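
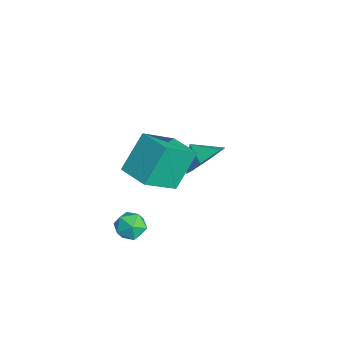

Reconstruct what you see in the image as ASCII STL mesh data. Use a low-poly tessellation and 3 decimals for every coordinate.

solid 
facet normal 0.688 0.487 -0.539
outer loop
vertex 0.673 2.028 0.516
vertex 0.357 1.536 -0.332
vertex -0.072 2.434 -0.068
endloop
endfacet
facet normal -0.503 0.262 0.824
outer loop
vertex 0.673 2.028 0.516
vertex -0.072 2.434 -0.068
vertex -0.337 1.044 0.212
endloop
endfacet
facet normal 0.688 0.487 -0.539
outer loop
vertex -0.072 2.434 -0.068
vertex 0.357 1.536 -0.332
vertex -0.388 1.942 -0.916
endloop
endfacet
facet normal -0.948 0.226 0.223
outer loop
vertex -0.072 2.434 -0.068
vertex -0.388 1.942 -0.916
vertex -0.337 1.044 0.212
endloop
endfacet
facet normal 0.688 0.487 -0.539
outer loop
vertex -0.388 1.942 -0.916
vertex 0.357 1.536 -0.332
vertex 0.042 1.043 -1.18
endloop
endfacet
facet normal -0.901 -0.359 -0.245
outer loop
vertex -0.388 1.942 -0.916
vertex 0.042 1.043 -1.18
vertex -0.337 1.044 0.212
endloop
endfacet
facet normal 0.688 0.487 -0.539
outer loop
vertex 0.042 1.043 -1.18
vertex 0.357 1.536 -0.332
vertex 0.787 0.637 -0.596
endloop
endfacet
facet normal -0.408 -0.906 -0.110
outer loop
vertex 0.042 1.043 -1.18
vertex 0.787 0.637 -0.596
vertex -0.337 1.044 0.212
endloop
endfacet
facet normal 0.688 0.487 -0.539
outer loop
vertex 0.787 0.637 -0.596
vertex 0.357 1.536 -0.332
vertex 1.102 1.13 0.252
endloop
endfacet
facet normal 0.038 -0.870 0.492
outer loop
vertex 0.787 0.637 -0.596
vertex 1.102 1.13 0.252
vertex -0.337 1.044 0.212
endloop
endfacet
facet normal 0.688 0.487 -0.539
outer loop
vertex 1.102 1.13 0.252
vertex 0.357 1.536 -0.332
vertex 0.673 2.028 0.516
endloop
endfacet
facet normal -0.010 -0.286 0.958
outer loop
vertex 1.102 1.13 0.252
vertex 0.673 2.028 0.516
vertex -0.337 1.044 0.212
endloop
endfacet
facet normal -0.650 0.557 0.517
outer loop
vertex 2.643 -1.49 -1.274
vertex 2.368 -2.09 -0.973
vertex 2.919 -1.744 -0.653
endloop
endfacet
facet normal -0.047 0.917 0.396
outer loop
vertex 2.643 -1.49 -1.274
vertex 2.919 -1.744 -0.653
vertex 3.361 -1.497 -1.173
endloop
endfacet
facet normal 0.053 0.949 -0.310
outer loop
vertex 2.643 -1.49 -1.274
vertex 3.361 -1.497 -1.173
vertex 3.083 -1.691 -1.814
endloop
endfacet
facet normal -0.489 0.608 -0.625
outer loop
vertex 2.643 -1.49 -1.274
vertex 3.083 -1.691 -1.814
vertex 2.47 -2.058 -1.691
endloop
endfacet
facet normal -0.924 0.366 -0.115
outer loop
vertex 2.643 -1.49 -1.274
vertex 2.47 -2.058 -1.691
vertex 2.368 -2.09 -0.973
endloop
endfacet
facet normal 0.493 0.546 0.678
outer loop
vertex 3.361 -1.497 -1.173
vertex 2.919 -1.744 -0.653
vertex 3.53 -2.102 -0.809
endloop
endfacet
facet normal -0.484 -0.038 0.874
outer loop
vertex 2.919 -1.744 -0.653
vertex 2.368 -2.09 -0.973
vertex 2.917 -2.469 -0.686
endloop
endfacet
facet normal -0.926 -0.347 -0.147
outer loop
vertex 2.368 -2.09 -0.973
vertex 2.47 -2.058 -1.691
vertex 2.639 -2.663 -1.327
endloop
endfacet
facet normal -0.222 0.045 -0.974
outer loop
vertex 2.47 -2.058 -1.691
vertex 3.083 -1.691 -1.814
vertex 3.081 -2.416 -1.847
endloop
endfacet
facet normal 0.655 0.597 -0.464
outer loop
vertex 3.083 -1.691 -1.814
vertex 3.361 -1.497 -1.173
vertex 3.632 -2.07 -1.527
endloop
endfacet
facet normal 0.489 -0.608 0.625
outer loop
vertex 3.357 -2.67 -1.226
vertex 3.53 -2.102 -0.809
vertex 2.917 -2.469 -0.686
endloop
endfacet
facet normal -0.053 -0.949 0.310
outer loop
vertex 3.357 -2.67 -1.226
vertex 2.917 -2.469 -0.686
vertex 2.639 -2.663 -1.327
endloop
endfacet
facet normal 0.047 -0.917 -0.396
outer loop
vertex 3.357 -2.67 -1.226
vertex 2.639 -2.663 -1.327
vertex 3.081 -2.416 -1.847
endloop
endfacet
facet normal 0.650 -0.557 -0.517
outer loop
vertex 3.357 -2.67 -1.226
vertex 3.081 -2.416 -1.847
vertex 3.632 -2.07 -1.527
endloop
endfacet
facet normal 0.924 -0.366 0.115
outer loop
vertex 3.357 -2.67 -1.226
vertex 3.632 -2.07 -1.527
vertex 3.53 -2.102 -0.809
endloop
endfacet
facet normal 0.222 -0.045 0.974
outer loop
vertex 2.917 -2.469 -0.686
vertex 3.53 -2.102 -0.809
vertex 2.919 -1.744 -0.653
endloop
endfacet
facet normal -0.655 -0.597 0.464
outer loop
vertex 2.639 -2.663 -1.327
vertex 2.917 -2.469 -0.686
vertex 2.368 -2.09 -0.973
endloop
endfacet
facet normal -0.493 -0.546 -0.678
outer loop
vertex 3.081 -2.416 -1.847
vertex 2.639 -2.663 -1.327
vertex 2.47 -2.058 -1.691
endloop
endfacet
facet normal 0.484 0.038 -0.874
outer loop
vertex 3.632 -2.07 -1.527
vertex 3.081 -2.416 -1.847
vertex 3.083 -1.691 -1.814
endloop
endfacet
facet normal 0.926 0.347 0.147
outer loop
vertex 3.53 -2.102 -0.809
vertex 3.632 -2.07 -1.527
vertex 3.361 -1.497 -1.173
endloop
endfacet
facet normal -0.888 -0.457 -0.050
outer loop
vertex 3.177 -1.59 4.499
vertex 2.554 -0.258 3.377
vertex 3.748 -2.54 3.056
endloop
endfacet
facet normal 0.337 -0.720 0.607
outer loop
vertex 4.946 -1.922 3.123
vertex 3.177 -1.59 4.499
vertex 3.748 -2.54 3.056
endloop
endfacet
facet normal -0.888 -0.457 -0.050
outer loop
vertex 3.748 -2.54 3.056
vertex 2.554 -0.258 3.377
vertex 3.125 -1.208 1.933
endloop
endfacet
facet normal 0.314 -0.522 -0.793
outer loop
vertex 3.125 -1.208 1.933
vertex 4.946 -1.922 3.123
vertex 3.748 -2.54 3.056
endloop
endfacet
facet normal -0.314 0.522 0.793
outer loop
vertex 3.177 -1.59 4.499
vertex 3.752 0.36 3.444
vertex 2.554 -0.258 3.377
endloop
endfacet
facet normal 0.337 -0.720 0.607
outer loop
vertex 4.375 -0.972 4.567
vertex 3.177 -1.59 4.499
vertex 4.946 -1.922 3.123
endloop
endfacet
facet normal -0.314 0.522 0.793
outer loop
vertex 4.375 -0.972 4.567
vertex 3.752 0.36 3.444
vertex 3.177 -1.59 4.499
endloop
endfacet
facet normal -0.337 0.720 -0.607
outer loop
vertex 2.554 -0.258 3.377
vertex 3.752 0.36 3.444
vertex 3.125 -1.208 1.933
endloop
endfacet
facet normal 0.314 -0.521 -0.793
outer loop
vertex 4.323 -0.59 2.001
vertex 4.946 -1.922 3.123
vertex 3.125 -1.208 1.933
endloop
endfacet
facet normal -0.337 0.720 -0.607
outer loop
vertex 3.125 -1.208 1.933
vertex 3.752 0.36 3.444
vertex 4.323 -0.59 2.001
endloop
endfacet
facet normal 0.888 0.457 0.050
outer loop
vertex 4.323 -0.59 2.001
vertex 4.375 -0.972 4.567
vertex 4.946 -1.922 3.123
endloop
endfacet
facet normal 0.888 0.457 0.050
outer loop
vertex 3.752 0.36 3.444
vertex 4.375 -0.972 4.567
vertex 4.323 -0.59 2.001
endloop
endfacet

endsolid


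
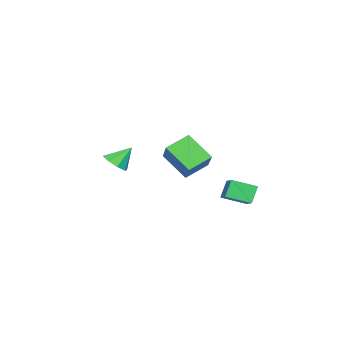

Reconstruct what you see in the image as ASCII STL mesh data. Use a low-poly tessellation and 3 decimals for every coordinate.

solid 
facet normal -0.508 0.094 0.856
outer loop
vertex 3.207 2.56 2.796
vertex 2.75 3.5 2.422
vertex 2.518 2.084 2.44
endloop
endfacet
facet normal 0.411 -0.847 0.337
outer loop
vertex 2.97 2.0 1.678
vertex 3.207 2.56 2.796
vertex 2.518 2.084 2.44
endloop
endfacet
facet normal -0.506 0.094 0.857
outer loop
vertex 2.518 2.084 2.44
vertex 2.75 3.5 2.422
vertex 2.061 3.024 2.067
endloop
endfacet
facet normal -0.757 -0.523 -0.391
outer loop
vertex 2.061 3.024 2.067
vertex 2.97 2.0 1.678
vertex 2.518 2.084 2.44
endloop
endfacet
facet normal 0.757 0.524 0.391
outer loop
vertex 3.207 2.56 2.796
vertex 3.202 3.416 1.66
vertex 2.75 3.5 2.422
endloop
endfacet
facet normal 0.411 -0.847 0.337
outer loop
vertex 3.659 2.476 2.033
vertex 3.207 2.56 2.796
vertex 2.97 2.0 1.678
endloop
endfacet
facet normal 0.757 0.523 0.391
outer loop
vertex 3.659 2.476 2.033
vertex 3.202 3.416 1.66
vertex 3.207 2.56 2.796
endloop
endfacet
facet normal -0.411 0.847 -0.337
outer loop
vertex 2.75 3.5 2.422
vertex 3.202 3.416 1.66
vertex 2.061 3.024 2.067
endloop
endfacet
facet normal -0.757 -0.524 -0.391
outer loop
vertex 2.513 2.94 1.304
vertex 2.97 2.0 1.678
vertex 2.061 3.024 2.067
endloop
endfacet
facet normal -0.411 0.847 -0.337
outer loop
vertex 2.061 3.024 2.067
vertex 3.202 3.416 1.66
vertex 2.513 2.94 1.304
endloop
endfacet
facet normal 0.507 -0.095 -0.857
outer loop
vertex 2.513 2.94 1.304
vertex 3.659 2.476 2.033
vertex 2.97 2.0 1.678
endloop
endfacet
facet normal 0.507 -0.093 -0.857
outer loop
vertex 3.202 3.416 1.66
vertex 3.659 2.476 2.033
vertex 2.513 2.94 1.304
endloop
endfacet
facet normal 0.376 -0.534 -0.757
outer loop
vertex 3.124 -3.07 3.303
vertex 2.871 -2.656 2.885
vertex 3.429 -2.702 3.195
endloop
endfacet
facet normal 0.419 -0.082 0.904
outer loop
vertex 3.124 -3.07 3.303
vertex 3.429 -2.702 3.195
vertex 2.469 -2.084 3.695
endloop
endfacet
facet normal 0.376 -0.535 -0.757
outer loop
vertex 3.429 -2.702 3.195
vertex 2.871 -2.656 2.885
vertex 3.408 -2.308 2.906
endloop
endfacet
facet normal 0.628 0.482 0.611
outer loop
vertex 3.429 -2.702 3.195
vertex 3.408 -2.308 2.906
vertex 2.469 -2.084 3.695
endloop
endfacet
facet normal 0.376 -0.534 -0.757
outer loop
vertex 3.408 -2.308 2.906
vertex 2.871 -2.656 2.885
vertex 3.073 -2.117 2.605
endloop
endfacet
facet normal 0.365 0.915 0.174
outer loop
vertex 3.408 -2.308 2.906
vertex 3.073 -2.117 2.605
vertex 2.469 -2.084 3.695
endloop
endfacet
facet normal 0.376 -0.534 -0.757
outer loop
vertex 3.073 -2.117 2.605
vertex 2.871 -2.656 2.885
vertex 2.619 -2.241 2.467
endloop
endfacet
facet normal -0.218 0.964 -0.150
outer loop
vertex 3.073 -2.117 2.605
vertex 2.619 -2.241 2.467
vertex 2.469 -2.084 3.695
endloop
endfacet
facet normal 0.376 -0.534 -0.757
outer loop
vertex 2.619 -2.241 2.467
vertex 2.871 -2.656 2.885
vertex 2.314 -2.609 2.575
endloop
endfacet
facet normal -0.783 0.598 -0.172
outer loop
vertex 2.619 -2.241 2.467
vertex 2.314 -2.609 2.575
vertex 2.469 -2.084 3.695
endloop
endfacet
facet normal 0.376 -0.534 -0.757
outer loop
vertex 2.314 -2.609 2.575
vertex 2.871 -2.656 2.885
vertex 2.335 -3.004 2.864
endloop
endfacet
facet normal -0.992 0.036 0.121
outer loop
vertex 2.314 -2.609 2.575
vertex 2.335 -3.004 2.864
vertex 2.469 -2.084 3.695
endloop
endfacet
facet normal 0.376 -0.534 -0.757
outer loop
vertex 2.335 -3.004 2.864
vertex 2.871 -2.656 2.885
vertex 2.67 -3.195 3.165
endloop
endfacet
facet normal -0.728 -0.398 0.558
outer loop
vertex 2.335 -3.004 2.864
vertex 2.67 -3.195 3.165
vertex 2.469 -2.084 3.695
endloop
endfacet
facet normal 0.377 -0.534 -0.757
outer loop
vertex 2.67 -3.195 3.165
vertex 2.871 -2.656 2.885
vertex 3.124 -3.07 3.303
endloop
endfacet
facet normal -0.145 -0.447 0.883
outer loop
vertex 2.67 -3.195 3.165
vertex 3.124 -3.07 3.303
vertex 2.469 -2.084 3.695
endloop
endfacet
facet normal -0.710 -0.395 -0.583
outer loop
vertex 2.15 0.146 4.131
vertex 2.361 1.219 3.148
vertex 2.943 -0.496 3.6
endloop
endfacet
facet normal -0.143 -0.730 0.668
outer loop
vertex 3.979 0.081 4.452
vertex 2.15 0.146 4.131
vertex 2.943 -0.496 3.6
endloop
endfacet
facet normal -0.710 -0.395 -0.584
outer loop
vertex 2.943 -0.496 3.6
vertex 2.361 1.219 3.148
vertex 3.154 0.577 2.618
endloop
endfacet
facet normal 0.690 -0.558 -0.461
outer loop
vertex 3.154 0.577 2.618
vertex 3.979 0.081 4.452
vertex 2.943 -0.496 3.6
endloop
endfacet
facet normal -0.690 0.558 0.461
outer loop
vertex 2.15 0.146 4.131
vertex 3.397 1.796 4.0
vertex 2.361 1.219 3.148
endloop
endfacet
facet normal -0.143 -0.729 0.669
outer loop
vertex 3.186 0.723 4.982
vertex 2.15 0.146 4.131
vertex 3.979 0.081 4.452
endloop
endfacet
facet normal -0.690 0.558 0.461
outer loop
vertex 3.186 0.723 4.982
vertex 3.397 1.796 4.0
vertex 2.15 0.146 4.131
endloop
endfacet
facet normal 0.144 0.730 -0.669
outer loop
vertex 2.361 1.219 3.148
vertex 3.397 1.796 4.0
vertex 3.154 0.577 2.618
endloop
endfacet
facet normal 0.690 -0.558 -0.461
outer loop
vertex 4.19 1.154 3.469
vertex 3.979 0.081 4.452
vertex 3.154 0.577 2.618
endloop
endfacet
facet normal 0.143 0.730 -0.669
outer loop
vertex 3.154 0.577 2.618
vertex 3.397 1.796 4.0
vertex 4.19 1.154 3.469
endloop
endfacet
facet normal 0.710 0.395 0.583
outer loop
vertex 4.19 1.154 3.469
vertex 3.186 0.723 4.982
vertex 3.979 0.081 4.452
endloop
endfacet
facet normal 0.710 0.394 0.583
outer loop
vertex 3.397 1.796 4.0
vertex 3.186 0.723 4.982
vertex 4.19 1.154 3.469
endloop
endfacet

endsolid


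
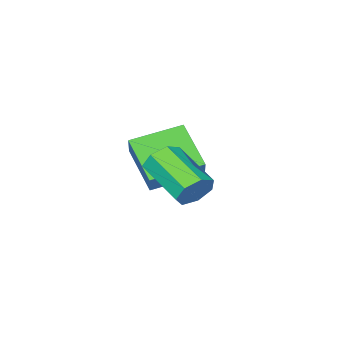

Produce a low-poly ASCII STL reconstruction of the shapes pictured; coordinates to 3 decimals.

solid 
facet normal -0.914 0.309 0.265
outer loop
vertex -3.399 -2.379 1.821
vertex -2.859 -1.571 2.743
vertex -3.29 -0.863 0.43
endloop
endfacet
facet normal -0.403 -0.603 -0.688
outer loop
vertex -1.381 -1.509 -0.123
vertex -3.399 -2.379 1.821
vertex -3.29 -0.863 0.43
endloop
endfacet
facet normal -0.914 0.309 0.265
outer loop
vertex -3.29 -0.863 0.43
vertex -2.859 -1.571 2.743
vertex -2.75 -0.056 1.352
endloop
endfacet
facet normal 0.053 0.736 -0.675
outer loop
vertex -2.75 -0.056 1.352
vertex -1.381 -1.509 -0.123
vertex -3.29 -0.863 0.43
endloop
endfacet
facet normal -0.053 -0.735 0.676
outer loop
vertex -3.399 -2.379 1.821
vertex -0.95 -2.217 2.19
vertex -2.859 -1.571 2.743
endloop
endfacet
facet normal -0.403 -0.603 -0.688
outer loop
vertex -1.49 -3.024 1.268
vertex -3.399 -2.379 1.821
vertex -1.381 -1.509 -0.123
endloop
endfacet
facet normal -0.053 -0.736 0.675
outer loop
vertex -1.49 -3.024 1.268
vertex -0.95 -2.217 2.19
vertex -3.399 -2.379 1.821
endloop
endfacet
facet normal 0.403 0.603 0.688
outer loop
vertex -2.859 -1.571 2.743
vertex -0.95 -2.217 2.19
vertex -2.75 -0.056 1.352
endloop
endfacet
facet normal 0.053 0.735 -0.675
outer loop
vertex -0.841 -0.701 0.799
vertex -1.381 -1.509 -0.123
vertex -2.75 -0.056 1.352
endloop
endfacet
facet normal 0.403 0.603 0.689
outer loop
vertex -2.75 -0.056 1.352
vertex -0.95 -2.217 2.19
vertex -0.841 -0.701 0.799
endloop
endfacet
facet normal 0.914 -0.309 -0.265
outer loop
vertex -0.841 -0.701 0.799
vertex -1.49 -3.024 1.268
vertex -1.381 -1.509 -0.123
endloop
endfacet
facet normal 0.914 -0.309 -0.265
outer loop
vertex -0.95 -2.217 2.19
vertex -1.49 -3.024 1.268
vertex -0.841 -0.701 0.799
endloop
endfacet
facet normal -0.068 0.888 -0.454
outer loop
vertex -0.017 2.667 1.875
vertex -0.629 2.411 1.465
vertex -0.623 2.766 2.159
endloop
endfacet
facet normal 0.439 0.435 0.786
outer loop
vertex -0.017 2.667 1.875
vertex -0.623 2.766 2.159
vertex 0.121 0.845 2.805
endloop
endfacet
facet normal 0.440 0.435 0.786
outer loop
vertex 0.121 0.845 2.805
vertex -0.623 2.766 2.159
vertex -0.485 0.944 3.09
endloop
endfacet
facet normal 0.068 -0.889 0.453
outer loop
vertex 0.121 0.845 2.805
vertex -0.485 0.944 3.09
vertex -0.491 0.589 2.395
endloop
endfacet
facet normal -0.067 0.888 -0.454
outer loop
vertex -0.623 2.766 2.159
vertex -0.629 2.411 1.465
vertex -1.234 2.598 1.921
endloop
endfacet
facet normal -0.425 0.386 0.819
outer loop
vertex -0.623 2.766 2.159
vertex -1.234 2.598 1.921
vertex -0.485 0.944 3.09
endloop
endfacet
facet normal -0.426 0.385 0.818
outer loop
vertex -0.485 0.944 3.09
vertex -1.234 2.598 1.921
vertex -1.096 0.776 2.851
endloop
endfacet
facet normal 0.067 -0.889 0.453
outer loop
vertex -0.485 0.944 3.09
vertex -1.096 0.776 2.851
vertex -0.491 0.589 2.395
endloop
endfacet
facet normal -0.067 0.889 -0.454
outer loop
vertex -1.234 2.598 1.921
vertex -0.629 2.411 1.465
vertex -1.389 2.289 1.339
endloop
endfacet
facet normal -0.971 0.046 0.234
outer loop
vertex -1.234 2.598 1.921
vertex -1.389 2.289 1.339
vertex -1.096 0.776 2.851
endloop
endfacet
facet normal -0.971 0.046 0.234
outer loop
vertex -1.096 0.776 2.851
vertex -1.389 2.289 1.339
vertex -1.251 0.467 2.269
endloop
endfacet
facet normal 0.067 -0.889 0.454
outer loop
vertex -1.096 0.776 2.851
vertex -1.251 0.467 2.269
vertex -0.491 0.589 2.395
endloop
endfacet
facet normal -0.067 0.889 -0.454
outer loop
vertex -1.389 2.289 1.339
vertex -0.629 2.411 1.465
vertex -0.972 2.072 0.852
endloop
endfacet
facet normal -0.785 -0.328 -0.526
outer loop
vertex -1.389 2.289 1.339
vertex -0.972 2.072 0.852
vertex -1.251 0.467 2.269
endloop
endfacet
facet normal -0.785 -0.328 -0.526
outer loop
vertex -1.251 0.467 2.269
vertex -0.972 2.072 0.852
vertex -0.834 0.25 1.782
endloop
endfacet
facet normal 0.067 -0.889 0.454
outer loop
vertex -1.251 0.467 2.269
vertex -0.834 0.25 1.782
vertex -0.491 0.589 2.395
endloop
endfacet
facet normal -0.067 0.888 -0.454
outer loop
vertex -0.972 2.072 0.852
vertex -0.629 2.411 1.465
vertex -0.296 2.11 0.827
endloop
endfacet
facet normal -0.007 -0.455 -0.890
outer loop
vertex -0.972 2.072 0.852
vertex -0.296 2.11 0.827
vertex -0.834 0.25 1.782
endloop
endfacet
facet normal -0.007 -0.455 -0.890
outer loop
vertex -0.834 0.25 1.782
vertex -0.296 2.11 0.827
vertex -0.159 0.288 1.757
endloop
endfacet
facet normal 0.067 -0.889 0.454
outer loop
vertex -0.834 0.25 1.782
vertex -0.159 0.288 1.757
vertex -0.491 0.589 2.395
endloop
endfacet
facet normal -0.068 0.888 -0.454
outer loop
vertex -0.296 2.11 0.827
vertex -0.629 2.411 1.465
vertex 0.128 2.375 1.282
endloop
endfacet
facet normal 0.776 -0.240 -0.584
outer loop
vertex -0.296 2.11 0.827
vertex 0.128 2.375 1.282
vertex -0.159 0.288 1.757
endloop
endfacet
facet normal 0.775 -0.240 -0.585
outer loop
vertex -0.159 0.288 1.757
vertex 0.128 2.375 1.282
vertex 0.266 0.553 2.212
endloop
endfacet
facet normal 0.068 -0.888 0.454
outer loop
vertex -0.159 0.288 1.757
vertex 0.266 0.553 2.212
vertex -0.491 0.589 2.395
endloop
endfacet
facet normal -0.067 0.888 -0.454
outer loop
vertex 0.128 2.375 1.282
vertex -0.629 2.411 1.465
vertex -0.017 2.667 1.875
endloop
endfacet
facet normal 0.974 0.156 0.161
outer loop
vertex 0.128 2.375 1.282
vertex -0.017 2.667 1.875
vertex 0.266 0.553 2.212
endloop
endfacet
facet normal 0.974 0.156 0.161
outer loop
vertex 0.266 0.553 2.212
vertex -0.017 2.667 1.875
vertex 0.121 0.845 2.805
endloop
endfacet
facet normal 0.067 -0.888 0.454
outer loop
vertex 0.266 0.553 2.212
vertex 0.121 0.845 2.805
vertex -0.491 0.589 2.395
endloop
endfacet

endsolid


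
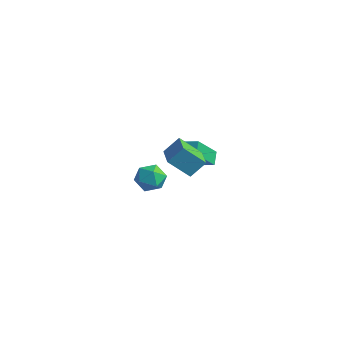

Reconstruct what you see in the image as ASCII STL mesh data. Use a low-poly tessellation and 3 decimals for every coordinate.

solid 
facet normal -0.761 0.621 -0.186
outer loop
vertex -2.036 -0.946 1.016
vertex -1.64 -0.211 1.851
vertex -1.165 -0.199 -0.055
endloop
endfacet
facet normal -0.335 -0.623 -0.707
outer loop
vertex 0.0 -1.149 0.229
vertex -2.036 -0.946 1.016
vertex -1.165 -0.199 -0.055
endloop
endfacet
facet normal -0.761 0.621 -0.186
outer loop
vertex -1.165 -0.199 -0.055
vertex -1.64 -0.211 1.851
vertex -0.769 0.536 0.779
endloop
endfacet
facet normal 0.554 0.476 -0.683
outer loop
vertex -0.769 0.536 0.779
vertex 0.0 -1.149 0.229
vertex -1.165 -0.199 -0.055
endloop
endfacet
facet normal -0.555 -0.476 0.682
outer loop
vertex -2.036 -0.946 1.016
vertex -0.475 -1.161 2.135
vertex -1.64 -0.211 1.851
endloop
endfacet
facet normal -0.335 -0.623 -0.707
outer loop
vertex -0.871 -1.896 1.301
vertex -2.036 -0.946 1.016
vertex 0.0 -1.149 0.229
endloop
endfacet
facet normal -0.555 -0.476 0.683
outer loop
vertex -0.871 -1.896 1.301
vertex -0.475 -1.161 2.135
vertex -2.036 -0.946 1.016
endloop
endfacet
facet normal 0.336 0.623 0.707
outer loop
vertex -1.64 -0.211 1.851
vertex -0.475 -1.161 2.135
vertex -0.769 0.536 0.779
endloop
endfacet
facet normal 0.555 0.476 -0.682
outer loop
vertex 0.396 -0.414 1.064
vertex 0.0 -1.149 0.229
vertex -0.769 0.536 0.779
endloop
endfacet
facet normal 0.335 0.623 0.707
outer loop
vertex -0.769 0.536 0.779
vertex -0.475 -1.161 2.135
vertex 0.396 -0.414 1.064
endloop
endfacet
facet normal 0.761 -0.621 0.186
outer loop
vertex 0.396 -0.414 1.064
vertex -0.871 -1.896 1.301
vertex 0.0 -1.149 0.229
endloop
endfacet
facet normal 0.761 -0.621 0.186
outer loop
vertex -0.475 -1.161 2.135
vertex -0.871 -1.896 1.301
vertex 0.396 -0.414 1.064
endloop
endfacet
facet normal -0.955 -0.193 0.224
outer loop
vertex -0.911 -3.516 1.578
vertex -0.801 -4.355 1.326
vertex -0.651 -4.123 2.165
endloop
endfacet
facet normal -0.694 0.324 0.643
outer loop
vertex -0.911 -3.516 1.578
vertex -0.651 -4.123 2.165
vertex -0.279 -3.322 2.163
endloop
endfacet
facet normal -0.468 0.855 0.222
outer loop
vertex -0.911 -3.516 1.578
vertex -0.279 -3.322 2.163
vertex -0.198 -3.06 1.324
endloop
endfacet
facet normal -0.589 0.667 -0.456
outer loop
vertex -0.911 -3.516 1.578
vertex -0.198 -3.06 1.324
vertex -0.521 -3.699 0.806
endloop
endfacet
facet normal -0.891 0.020 -0.455
outer loop
vertex -0.911 -3.516 1.578
vertex -0.521 -3.699 0.806
vertex -0.801 -4.355 1.326
endloop
endfacet
facet normal -0.130 0.063 0.990
outer loop
vertex -0.279 -3.322 2.163
vertex -0.651 -4.123 2.165
vertex 0.221 -4.041 2.274
endloop
endfacet
facet normal -0.552 -0.773 0.312
outer loop
vertex -0.651 -4.123 2.165
vertex -0.801 -4.355 1.326
vertex -0.102 -4.68 1.756
endloop
endfacet
facet normal -0.446 -0.431 -0.784
outer loop
vertex -0.801 -4.355 1.326
vertex -0.521 -3.699 0.806
vertex -0.021 -4.418 0.917
endloop
endfacet
facet normal 0.040 0.617 -0.786
outer loop
vertex -0.521 -3.699 0.806
vertex -0.198 -3.06 1.324
vertex 0.351 -3.617 0.915
endloop
endfacet
facet normal 0.237 0.921 0.310
outer loop
vertex -0.198 -3.06 1.324
vertex -0.279 -3.322 2.163
vertex 0.501 -3.385 1.754
endloop
endfacet
facet normal 0.589 -0.667 0.456
outer loop
vertex 0.611 -4.224 1.502
vertex 0.221 -4.041 2.274
vertex -0.102 -4.68 1.756
endloop
endfacet
facet normal 0.468 -0.855 -0.222
outer loop
vertex 0.611 -4.224 1.502
vertex -0.102 -4.68 1.756
vertex -0.021 -4.418 0.917
endloop
endfacet
facet normal 0.694 -0.324 -0.643
outer loop
vertex 0.611 -4.224 1.502
vertex -0.021 -4.418 0.917
vertex 0.351 -3.617 0.915
endloop
endfacet
facet normal 0.955 0.193 -0.224
outer loop
vertex 0.611 -4.224 1.502
vertex 0.351 -3.617 0.915
vertex 0.501 -3.385 1.754
endloop
endfacet
facet normal 0.891 -0.020 0.455
outer loop
vertex 0.611 -4.224 1.502
vertex 0.501 -3.385 1.754
vertex 0.221 -4.041 2.274
endloop
endfacet
facet normal -0.040 -0.617 0.786
outer loop
vertex -0.102 -4.68 1.756
vertex 0.221 -4.041 2.274
vertex -0.651 -4.123 2.165
endloop
endfacet
facet normal -0.237 -0.921 -0.310
outer loop
vertex -0.021 -4.418 0.917
vertex -0.102 -4.68 1.756
vertex -0.801 -4.355 1.326
endloop
endfacet
facet normal 0.130 -0.063 -0.990
outer loop
vertex 0.351 -3.617 0.915
vertex -0.021 -4.418 0.917
vertex -0.521 -3.699 0.806
endloop
endfacet
facet normal 0.552 0.773 -0.312
outer loop
vertex 0.501 -3.385 1.754
vertex 0.351 -3.617 0.915
vertex -0.198 -3.06 1.324
endloop
endfacet
facet normal 0.446 0.431 0.784
outer loop
vertex 0.221 -4.041 2.274
vertex 0.501 -3.385 1.754
vertex -0.279 -3.322 2.163
endloop
endfacet
facet normal -0.898 -0.333 -0.289
outer loop
vertex -3.528 1.346 -1.208
vertex -3.92 1.937 -0.67
vertex -3.55 2.808 -2.826
endloop
endfacet
facet normal 0.440 -0.663 -0.605
outer loop
vertex -2.32 3.263 -2.43
vertex -3.528 1.346 -1.208
vertex -3.55 2.808 -2.826
endloop
endfacet
facet normal -0.898 -0.333 -0.289
outer loop
vertex -3.55 2.808 -2.826
vertex -3.92 1.937 -0.67
vertex -3.942 3.398 -2.287
endloop
endfacet
facet normal -0.010 0.671 -0.741
outer loop
vertex -3.942 3.398 -2.287
vertex -2.32 3.263 -2.43
vertex -3.55 2.808 -2.826
endloop
endfacet
facet normal 0.009 -0.670 0.742
outer loop
vertex -3.528 1.346 -1.208
vertex -2.69 2.392 -0.274
vertex -3.92 1.937 -0.67
endloop
endfacet
facet normal 0.440 -0.663 -0.605
outer loop
vertex -2.298 1.802 -0.813
vertex -3.528 1.346 -1.208
vertex -2.32 3.263 -2.43
endloop
endfacet
facet normal 0.010 -0.671 0.742
outer loop
vertex -2.298 1.802 -0.813
vertex -2.69 2.392 -0.274
vertex -3.528 1.346 -1.208
endloop
endfacet
facet normal -0.440 0.663 0.605
outer loop
vertex -3.92 1.937 -0.67
vertex -2.69 2.392 -0.274
vertex -3.942 3.398 -2.287
endloop
endfacet
facet normal -0.010 0.670 -0.743
outer loop
vertex -2.712 3.854 -1.892
vertex -2.32 3.263 -2.43
vertex -3.942 3.398 -2.287
endloop
endfacet
facet normal -0.440 0.663 0.605
outer loop
vertex -3.942 3.398 -2.287
vertex -2.69 2.392 -0.274
vertex -2.712 3.854 -1.892
endloop
endfacet
facet normal 0.898 0.333 0.289
outer loop
vertex -2.712 3.854 -1.892
vertex -2.298 1.802 -0.813
vertex -2.32 3.263 -2.43
endloop
endfacet
facet normal 0.898 0.333 0.289
outer loop
vertex -2.69 2.392 -0.274
vertex -2.298 1.802 -0.813
vertex -2.712 3.854 -1.892
endloop
endfacet

endsolid


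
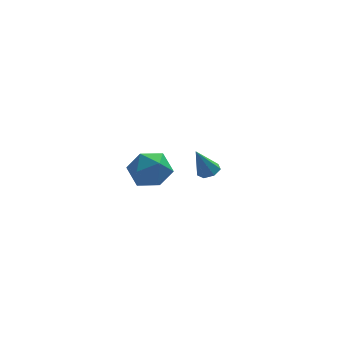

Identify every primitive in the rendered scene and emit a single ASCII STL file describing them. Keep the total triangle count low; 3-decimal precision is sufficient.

solid 
facet normal -0.659 0.558 0.505
outer loop
vertex -2.717 -2.812 0.174
vertex -3.544 -3.567 -0.071
vertex -2.919 -3.691 0.881
endloop
endfacet
facet normal -0.003 0.627 0.779
outer loop
vertex -2.717 -2.812 0.174
vertex -2.919 -3.691 0.881
vertex -1.841 -3.386 0.639
endloop
endfacet
facet normal 0.428 0.865 0.262
outer loop
vertex -2.717 -2.812 0.174
vertex -1.841 -3.386 0.639
vertex -1.8 -3.073 -0.463
endloop
endfacet
facet normal 0.038 0.943 -0.332
outer loop
vertex -2.717 -2.812 0.174
vertex -1.8 -3.073 -0.463
vertex -2.853 -3.185 -0.902
endloop
endfacet
facet normal -0.633 0.752 -0.181
outer loop
vertex -2.717 -2.812 0.174
vertex -2.853 -3.185 -0.902
vertex -3.544 -3.567 -0.071
endloop
endfacet
facet normal 0.224 -0.020 0.974
outer loop
vertex -1.841 -3.386 0.639
vertex -2.919 -3.691 0.881
vertex -2.127 -4.495 0.682
endloop
endfacet
facet normal -0.836 -0.132 0.532
outer loop
vertex -2.919 -3.691 0.881
vertex -3.544 -3.567 -0.071
vertex -3.18 -4.607 0.243
endloop
endfacet
facet normal -0.796 0.183 -0.578
outer loop
vertex -3.544 -3.567 -0.071
vertex -2.853 -3.185 -0.902
vertex -3.139 -4.294 -0.859
endloop
endfacet
facet normal 0.291 0.490 -0.822
outer loop
vertex -2.853 -3.185 -0.902
vertex -1.8 -3.073 -0.463
vertex -2.061 -3.989 -1.101
endloop
endfacet
facet normal 0.921 0.364 0.138
outer loop
vertex -1.8 -3.073 -0.463
vertex -1.841 -3.386 0.639
vertex -1.436 -4.113 -0.149
endloop
endfacet
facet normal -0.038 -0.943 0.332
outer loop
vertex -2.263 -4.868 -0.394
vertex -2.127 -4.495 0.682
vertex -3.18 -4.607 0.243
endloop
endfacet
facet normal -0.428 -0.865 -0.262
outer loop
vertex -2.263 -4.868 -0.394
vertex -3.18 -4.607 0.243
vertex -3.139 -4.294 -0.859
endloop
endfacet
facet normal 0.003 -0.627 -0.779
outer loop
vertex -2.263 -4.868 -0.394
vertex -3.139 -4.294 -0.859
vertex -2.061 -3.989 -1.101
endloop
endfacet
facet normal 0.659 -0.558 -0.505
outer loop
vertex -2.263 -4.868 -0.394
vertex -2.061 -3.989 -1.101
vertex -1.436 -4.113 -0.149
endloop
endfacet
facet normal 0.633 -0.752 0.181
outer loop
vertex -2.263 -4.868 -0.394
vertex -1.436 -4.113 -0.149
vertex -2.127 -4.495 0.682
endloop
endfacet
facet normal -0.291 -0.490 0.822
outer loop
vertex -3.18 -4.607 0.243
vertex -2.127 -4.495 0.682
vertex -2.919 -3.691 0.881
endloop
endfacet
facet normal -0.921 -0.364 -0.138
outer loop
vertex -3.139 -4.294 -0.859
vertex -3.18 -4.607 0.243
vertex -3.544 -3.567 -0.071
endloop
endfacet
facet normal -0.224 0.020 -0.974
outer loop
vertex -2.061 -3.989 -1.101
vertex -3.139 -4.294 -0.859
vertex -2.853 -3.185 -0.902
endloop
endfacet
facet normal 0.836 0.132 -0.532
outer loop
vertex -1.436 -4.113 -0.149
vertex -2.061 -3.989 -1.101
vertex -1.8 -3.073 -0.463
endloop
endfacet
facet normal 0.796 -0.183 0.578
outer loop
vertex -2.127 -4.495 0.682
vertex -1.436 -4.113 -0.149
vertex -1.841 -3.386 0.639
endloop
endfacet
facet normal 0.405 0.078 -0.911
outer loop
vertex 1.687 2.224 -4.165
vertex 1.132 2.476 -4.39
vertex 1.644 2.786 -4.136
endloop
endfacet
facet normal 0.729 0.020 0.685
outer loop
vertex 1.687 2.224 -4.165
vertex 1.644 2.786 -4.136
vertex 0.448 2.344 -2.85
endloop
endfacet
facet normal 0.405 0.077 -0.911
outer loop
vertex 1.644 2.786 -4.136
vertex 1.132 2.476 -4.39
vertex 1.215 3.114 -4.299
endloop
endfacet
facet normal 0.347 0.740 0.577
outer loop
vertex 1.644 2.786 -4.136
vertex 1.215 3.114 -4.299
vertex 0.448 2.344 -2.85
endloop
endfacet
facet normal 0.404 0.077 -0.912
outer loop
vertex 1.215 3.114 -4.299
vertex 1.132 2.476 -4.39
vertex 0.723 2.961 -4.53
endloop
endfacet
facet normal -0.396 0.881 0.259
outer loop
vertex 1.215 3.114 -4.299
vertex 0.723 2.961 -4.53
vertex 0.448 2.344 -2.85
endloop
endfacet
facet normal 0.405 0.079 -0.911
outer loop
vertex 0.723 2.961 -4.53
vertex 1.132 2.476 -4.39
vertex 0.54 2.443 -4.656
endloop
endfacet
facet normal -0.940 0.339 -0.029
outer loop
vertex 0.723 2.961 -4.53
vertex 0.54 2.443 -4.656
vertex 0.448 2.344 -2.85
endloop
endfacet
facet normal 0.405 0.077 -0.911
outer loop
vertex 0.54 2.443 -4.656
vertex 1.132 2.476 -4.39
vertex 0.802 1.949 -4.581
endloop
endfacet
facet normal -0.877 -0.476 -0.071
outer loop
vertex 0.54 2.443 -4.656
vertex 0.802 1.949 -4.581
vertex 0.448 2.344 -2.85
endloop
endfacet
facet normal 0.404 0.078 -0.912
outer loop
vertex 0.802 1.949 -4.581
vertex 1.132 2.476 -4.39
vertex 1.313 1.852 -4.363
endloop
endfacet
facet normal -0.252 -0.953 0.166
outer loop
vertex 0.802 1.949 -4.581
vertex 1.313 1.852 -4.363
vertex 0.448 2.344 -2.85
endloop
endfacet
facet normal 0.405 0.078 -0.911
outer loop
vertex 1.313 1.852 -4.363
vertex 1.132 2.476 -4.39
vertex 1.687 2.224 -4.165
endloop
endfacet
facet normal 0.462 -0.731 0.502
outer loop
vertex 1.313 1.852 -4.363
vertex 1.687 2.224 -4.165
vertex 0.448 2.344 -2.85
endloop
endfacet

endsolid


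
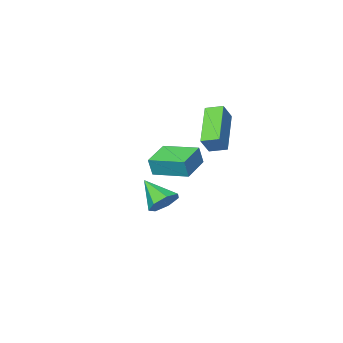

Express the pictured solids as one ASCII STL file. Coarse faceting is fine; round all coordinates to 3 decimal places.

solid 
facet normal -0.154 0.788 -0.596
outer loop
vertex -0.73 -1.21 -1.468
vertex -1.431 -1.507 -1.68
vertex -1.263 -1.021 -1.08
endloop
endfacet
facet normal 0.619 0.177 0.765
outer loop
vertex -0.73 -1.21 -1.468
vertex -1.263 -1.021 -1.08
vertex -1.189 -2.753 -0.74
endloop
endfacet
facet normal -0.154 0.788 -0.596
outer loop
vertex -1.263 -1.021 -1.08
vertex -1.431 -1.507 -1.68
vertex -1.922 -1.198 -1.144
endloop
endfacet
facet normal -0.144 0.185 0.972
outer loop
vertex -1.263 -1.021 -1.08
vertex -1.922 -1.198 -1.144
vertex -1.189 -2.753 -0.74
endloop
endfacet
facet normal -0.153 0.789 -0.595
outer loop
vertex -1.922 -1.198 -1.144
vertex -1.431 -1.507 -1.68
vertex -2.212 -1.607 -1.612
endloop
endfacet
facet normal -0.751 -0.190 0.632
outer loop
vertex -1.922 -1.198 -1.144
vertex -2.212 -1.607 -1.612
vertex -1.189 -2.753 -0.74
endloop
endfacet
facet normal -0.153 0.789 -0.595
outer loop
vertex -2.212 -1.607 -1.612
vertex -1.431 -1.507 -1.68
vertex -1.914 -1.941 -2.131
endloop
endfacet
facet normal -0.746 -0.666 0.000
outer loop
vertex -2.212 -1.607 -1.612
vertex -1.914 -1.941 -2.131
vertex -1.189 -2.753 -0.74
endloop
endfacet
facet normal -0.154 0.789 -0.594
outer loop
vertex -1.914 -1.941 -2.131
vertex -1.431 -1.507 -1.68
vertex -1.252 -1.947 -2.311
endloop
endfacet
facet normal -0.130 -0.884 -0.448
outer loop
vertex -1.914 -1.941 -2.131
vertex -1.252 -1.947 -2.311
vertex -1.189 -2.753 -0.74
endloop
endfacet
facet normal -0.153 0.790 -0.594
outer loop
vertex -1.252 -1.947 -2.311
vertex -1.431 -1.507 -1.68
vertex -0.725 -1.623 -2.016
endloop
endfacet
facet normal 0.629 -0.681 -0.375
outer loop
vertex -1.252 -1.947 -2.311
vertex -0.725 -1.623 -2.016
vertex -1.189 -2.753 -0.74
endloop
endfacet
facet normal -0.154 0.788 -0.596
outer loop
vertex -0.725 -1.623 -2.016
vertex -1.431 -1.507 -1.68
vertex -0.73 -1.21 -1.468
endloop
endfacet
facet normal 0.964 -0.208 0.166
outer loop
vertex -0.725 -1.623 -2.016
vertex -0.73 -1.21 -1.468
vertex -1.189 -2.753 -0.74
endloop
endfacet
facet normal -0.516 -0.646 0.562
outer loop
vertex -2.164 0.49 4.396
vertex -2.682 1.08 4.598
vertex -2.723 0.264 3.623
endloop
endfacet
facet normal 0.639 -0.728 -0.249
outer loop
vertex -1.638 1.62 2.442
vertex -2.164 0.49 4.396
vertex -2.723 0.264 3.623
endloop
endfacet
facet normal -0.516 -0.646 0.562
outer loop
vertex -2.723 0.264 3.623
vertex -2.682 1.08 4.598
vertex -3.241 0.854 3.825
endloop
endfacet
facet normal -0.570 -0.231 -0.789
outer loop
vertex -3.241 0.854 3.825
vertex -1.638 1.62 2.442
vertex -2.723 0.264 3.623
endloop
endfacet
facet normal 0.570 0.231 0.789
outer loop
vertex -2.164 0.49 4.396
vertex -1.597 2.436 3.417
vertex -2.682 1.08 4.598
endloop
endfacet
facet normal 0.639 -0.728 -0.249
outer loop
vertex -1.079 1.846 3.215
vertex -2.164 0.49 4.396
vertex -1.638 1.62 2.442
endloop
endfacet
facet normal 0.570 0.231 0.789
outer loop
vertex -1.079 1.846 3.215
vertex -1.597 2.436 3.417
vertex -2.164 0.49 4.396
endloop
endfacet
facet normal -0.639 0.728 0.249
outer loop
vertex -2.682 1.08 4.598
vertex -1.597 2.436 3.417
vertex -3.241 0.854 3.825
endloop
endfacet
facet normal -0.570 -0.231 -0.789
outer loop
vertex -2.156 2.21 2.644
vertex -1.638 1.62 2.442
vertex -3.241 0.854 3.825
endloop
endfacet
facet normal -0.639 0.728 0.249
outer loop
vertex -3.241 0.854 3.825
vertex -1.597 2.436 3.417
vertex -2.156 2.21 2.644
endloop
endfacet
facet normal 0.516 0.646 -0.562
outer loop
vertex -2.156 2.21 2.644
vertex -1.079 1.846 3.215
vertex -1.638 1.62 2.442
endloop
endfacet
facet normal 0.516 0.646 -0.562
outer loop
vertex -1.597 2.436 3.417
vertex -1.079 1.846 3.215
vertex -2.156 2.21 2.644
endloop
endfacet
facet normal -0.830 -0.518 0.207
outer loop
vertex 0.057 0.842 2.846
vertex -0.762 2.236 3.055
vertex -0.152 0.844 2.012
endloop
endfacet
facet normal 0.502 -0.855 -0.128
outer loop
vertex 1.002 1.564 1.725
vertex 0.057 0.842 2.846
vertex -0.152 0.844 2.012
endloop
endfacet
facet normal -0.830 -0.518 0.206
outer loop
vertex -0.152 0.844 2.012
vertex -0.762 2.236 3.055
vertex -0.97 2.238 2.221
endloop
endfacet
facet normal -0.243 0.003 -0.970
outer loop
vertex -0.97 2.238 2.221
vertex 1.002 1.564 1.725
vertex -0.152 0.844 2.012
endloop
endfacet
facet normal 0.243 -0.003 0.970
outer loop
vertex 0.057 0.842 2.846
vertex 0.392 2.956 2.768
vertex -0.762 2.236 3.055
endloop
endfacet
facet normal 0.502 -0.855 -0.127
outer loop
vertex 1.21 1.562 2.559
vertex 0.057 0.842 2.846
vertex 1.002 1.564 1.725
endloop
endfacet
facet normal 0.243 -0.003 0.970
outer loop
vertex 1.21 1.562 2.559
vertex 0.392 2.956 2.768
vertex 0.057 0.842 2.846
endloop
endfacet
facet normal -0.502 0.855 0.127
outer loop
vertex -0.762 2.236 3.055
vertex 0.392 2.956 2.768
vertex -0.97 2.238 2.221
endloop
endfacet
facet normal -0.243 0.003 -0.970
outer loop
vertex 0.183 2.958 1.934
vertex 1.002 1.564 1.725
vertex -0.97 2.238 2.221
endloop
endfacet
facet normal -0.502 0.855 0.128
outer loop
vertex -0.97 2.238 2.221
vertex 0.392 2.956 2.768
vertex 0.183 2.958 1.934
endloop
endfacet
facet normal 0.830 0.518 -0.206
outer loop
vertex 0.183 2.958 1.934
vertex 1.21 1.562 2.559
vertex 1.002 1.564 1.725
endloop
endfacet
facet normal 0.830 0.518 -0.207
outer loop
vertex 0.392 2.956 2.768
vertex 1.21 1.562 2.559
vertex 0.183 2.958 1.934
endloop
endfacet

endsolid


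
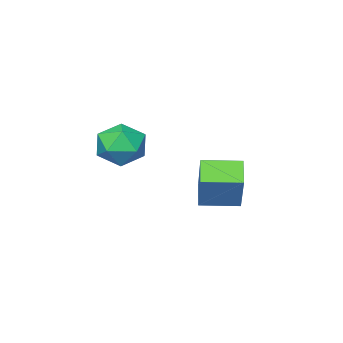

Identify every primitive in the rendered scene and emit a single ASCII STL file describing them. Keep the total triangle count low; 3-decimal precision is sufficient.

solid 
facet normal -0.770 0.637 -0.028
outer loop
vertex -2.752 2.438 0.862
vertex -2.132 3.253 2.342
vertex -2.183 3.099 0.26
endloop
endfacet
facet normal -0.344 -0.453 -0.823
outer loop
vertex -1.128 2.227 0.298
vertex -2.752 2.438 0.862
vertex -2.183 3.099 0.26
endloop
endfacet
facet normal -0.771 0.637 -0.028
outer loop
vertex -2.183 3.099 0.26
vertex -2.132 3.253 2.342
vertex -1.563 3.915 1.74
endloop
endfacet
facet normal 0.536 0.624 -0.569
outer loop
vertex -1.563 3.915 1.74
vertex -1.128 2.227 0.298
vertex -2.183 3.099 0.26
endloop
endfacet
facet normal -0.536 -0.624 0.568
outer loop
vertex -2.752 2.438 0.862
vertex -1.077 2.381 2.38
vertex -2.132 3.253 2.342
endloop
endfacet
facet normal -0.344 -0.452 -0.823
outer loop
vertex -1.697 1.565 0.9
vertex -2.752 2.438 0.862
vertex -1.128 2.227 0.298
endloop
endfacet
facet normal -0.537 -0.624 0.569
outer loop
vertex -1.697 1.565 0.9
vertex -1.077 2.381 2.38
vertex -2.752 2.438 0.862
endloop
endfacet
facet normal 0.344 0.452 0.823
outer loop
vertex -2.132 3.253 2.342
vertex -1.077 2.381 2.38
vertex -1.563 3.915 1.74
endloop
endfacet
facet normal 0.537 0.624 -0.568
outer loop
vertex -0.508 3.042 1.778
vertex -1.128 2.227 0.298
vertex -1.563 3.915 1.74
endloop
endfacet
facet normal 0.345 0.452 0.823
outer loop
vertex -1.563 3.915 1.74
vertex -1.077 2.381 2.38
vertex -0.508 3.042 1.778
endloop
endfacet
facet normal 0.770 -0.637 0.028
outer loop
vertex -0.508 3.042 1.778
vertex -1.697 1.565 0.9
vertex -1.128 2.227 0.298
endloop
endfacet
facet normal 0.770 -0.637 0.029
outer loop
vertex -1.077 2.381 2.38
vertex -1.697 1.565 0.9
vertex -0.508 3.042 1.778
endloop
endfacet
facet normal -0.327 0.220 0.919
outer loop
vertex -0.87 -0.132 2.832
vertex -0.54 -0.982 3.153
vertex 0.033 -0.204 3.171
endloop
endfacet
facet normal -0.147 0.812 0.565
outer loop
vertex -0.87 -0.132 2.832
vertex 0.033 -0.204 3.171
vertex -0.145 0.317 2.375
endloop
endfacet
facet normal -0.540 0.841 -0.030
outer loop
vertex -0.87 -0.132 2.832
vertex -0.145 0.317 2.375
vertex -0.829 -0.14 1.866
endloop
endfacet
facet normal -0.963 0.267 -0.043
outer loop
vertex -0.87 -0.132 2.832
vertex -0.829 -0.14 1.866
vertex -1.073 -0.943 2.346
endloop
endfacet
facet normal -0.831 -0.118 0.543
outer loop
vertex -0.87 -0.132 2.832
vertex -1.073 -0.943 2.346
vertex -0.54 -0.982 3.153
endloop
endfacet
facet normal 0.538 0.755 0.374
outer loop
vertex -0.145 0.317 2.375
vertex 0.033 -0.204 3.171
vertex 0.633 -0.257 2.414
endloop
endfacet
facet normal 0.247 -0.204 0.947
outer loop
vertex 0.033 -0.204 3.171
vertex -0.54 -0.982 3.153
vertex 0.389 -1.06 2.894
endloop
endfacet
facet normal -0.569 -0.749 0.340
outer loop
vertex -0.54 -0.982 3.153
vertex -1.073 -0.943 2.346
vertex -0.295 -1.517 2.385
endloop
endfacet
facet normal -0.782 -0.127 -0.611
outer loop
vertex -1.073 -0.943 2.346
vertex -0.829 -0.14 1.866
vertex -0.473 -0.996 1.589
endloop
endfacet
facet normal -0.097 0.802 -0.590
outer loop
vertex -0.829 -0.14 1.866
vertex -0.145 0.317 2.375
vertex 0.1 -0.218 1.607
endloop
endfacet
facet normal 0.963 -0.267 0.043
outer loop
vertex 0.43 -1.068 1.928
vertex 0.633 -0.257 2.414
vertex 0.389 -1.06 2.894
endloop
endfacet
facet normal 0.540 -0.841 0.030
outer loop
vertex 0.43 -1.068 1.928
vertex 0.389 -1.06 2.894
vertex -0.295 -1.517 2.385
endloop
endfacet
facet normal 0.147 -0.812 -0.565
outer loop
vertex 0.43 -1.068 1.928
vertex -0.295 -1.517 2.385
vertex -0.473 -0.996 1.589
endloop
endfacet
facet normal 0.327 -0.220 -0.919
outer loop
vertex 0.43 -1.068 1.928
vertex -0.473 -0.996 1.589
vertex 0.1 -0.218 1.607
endloop
endfacet
facet normal 0.831 0.118 -0.543
outer loop
vertex 0.43 -1.068 1.928
vertex 0.1 -0.218 1.607
vertex 0.633 -0.257 2.414
endloop
endfacet
facet normal 0.782 0.127 0.611
outer loop
vertex 0.389 -1.06 2.894
vertex 0.633 -0.257 2.414
vertex 0.033 -0.204 3.171
endloop
endfacet
facet normal 0.097 -0.802 0.590
outer loop
vertex -0.295 -1.517 2.385
vertex 0.389 -1.06 2.894
vertex -0.54 -0.982 3.153
endloop
endfacet
facet normal -0.538 -0.755 -0.374
outer loop
vertex -0.473 -0.996 1.589
vertex -0.295 -1.517 2.385
vertex -1.073 -0.943 2.346
endloop
endfacet
facet normal -0.247 0.204 -0.947
outer loop
vertex 0.1 -0.218 1.607
vertex -0.473 -0.996 1.589
vertex -0.829 -0.14 1.866
endloop
endfacet
facet normal 0.569 0.749 -0.340
outer loop
vertex 0.633 -0.257 2.414
vertex 0.1 -0.218 1.607
vertex -0.145 0.317 2.375
endloop
endfacet

endsolid


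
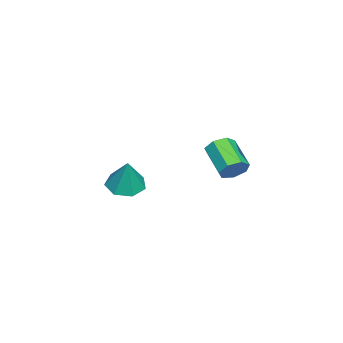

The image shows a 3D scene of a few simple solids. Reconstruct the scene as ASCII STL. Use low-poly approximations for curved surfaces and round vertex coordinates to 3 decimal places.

solid 
facet normal 0.676 0.568 -0.469
outer loop
vertex 3.864 2.406 2.359
vertex 3.411 2.557 1.889
vertex 3.54 2.878 2.463
endloop
endfacet
facet normal 0.482 0.140 0.865
outer loop
vertex 3.864 2.406 2.359
vertex 3.54 2.878 2.463
vertex 2.821 1.533 3.082
endloop
endfacet
facet normal 0.481 0.141 0.865
outer loop
vertex 2.821 1.533 3.082
vertex 3.54 2.878 2.463
vertex 2.497 2.004 3.185
endloop
endfacet
facet normal -0.677 -0.568 0.469
outer loop
vertex 2.821 1.533 3.082
vertex 2.497 2.004 3.185
vertex 2.369 1.683 2.611
endloop
endfacet
facet normal 0.677 0.567 -0.469
outer loop
vertex 3.54 2.878 2.463
vertex 3.411 2.557 1.889
vertex 3.119 3.108 2.134
endloop
endfacet
facet normal -0.136 0.722 0.678
outer loop
vertex 3.54 2.878 2.463
vertex 3.119 3.108 2.134
vertex 2.497 2.004 3.185
endloop
endfacet
facet normal -0.136 0.722 0.678
outer loop
vertex 2.497 2.004 3.185
vertex 3.119 3.108 2.134
vertex 2.077 2.234 2.856
endloop
endfacet
facet normal -0.677 -0.567 0.468
outer loop
vertex 2.497 2.004 3.185
vertex 2.077 2.234 2.856
vertex 2.369 1.683 2.611
endloop
endfacet
facet normal 0.677 0.567 -0.469
outer loop
vertex 3.119 3.108 2.134
vertex 3.411 2.557 1.889
vertex 2.918 2.923 1.62
endloop
endfacet
facet normal -0.650 0.759 -0.019
outer loop
vertex 3.119 3.108 2.134
vertex 2.918 2.923 1.62
vertex 2.077 2.234 2.856
endloop
endfacet
facet normal -0.650 0.759 -0.019
outer loop
vertex 2.077 2.234 2.856
vertex 2.918 2.923 1.62
vertex 1.876 2.049 2.343
endloop
endfacet
facet normal -0.676 -0.567 0.470
outer loop
vertex 2.077 2.234 2.856
vertex 1.876 2.049 2.343
vertex 2.369 1.683 2.611
endloop
endfacet
facet normal 0.677 0.567 -0.469
outer loop
vertex 2.918 2.923 1.62
vertex 3.411 2.557 1.889
vertex 3.089 2.462 1.309
endloop
endfacet
facet normal -0.675 0.224 -0.703
outer loop
vertex 2.918 2.923 1.62
vertex 3.089 2.462 1.309
vertex 1.876 2.049 2.343
endloop
endfacet
facet normal -0.675 0.224 -0.703
outer loop
vertex 1.876 2.049 2.343
vertex 3.089 2.462 1.309
vertex 2.047 1.588 2.032
endloop
endfacet
facet normal -0.676 -0.568 0.469
outer loop
vertex 1.876 2.049 2.343
vertex 2.047 1.588 2.032
vertex 2.369 1.683 2.611
endloop
endfacet
facet normal 0.677 0.567 -0.469
outer loop
vertex 3.089 2.462 1.309
vertex 3.411 2.557 1.889
vertex 3.502 2.073 1.435
endloop
endfacet
facet normal -0.191 -0.480 -0.856
outer loop
vertex 3.089 2.462 1.309
vertex 3.502 2.073 1.435
vertex 2.047 1.588 2.032
endloop
endfacet
facet normal -0.192 -0.479 -0.857
outer loop
vertex 2.047 1.588 2.032
vertex 3.502 2.073 1.435
vertex 2.46 1.199 2.157
endloop
endfacet
facet normal -0.677 -0.567 0.469
outer loop
vertex 2.047 1.588 2.032
vertex 2.46 1.199 2.157
vertex 2.369 1.683 2.611
endloop
endfacet
facet normal 0.676 0.567 -0.469
outer loop
vertex 3.502 2.073 1.435
vertex 3.411 2.557 1.889
vertex 3.847 2.048 1.902
endloop
endfacet
facet normal 0.436 -0.822 -0.366
outer loop
vertex 3.502 2.073 1.435
vertex 3.847 2.048 1.902
vertex 2.46 1.199 2.157
endloop
endfacet
facet normal 0.436 -0.822 -0.366
outer loop
vertex 2.46 1.199 2.157
vertex 3.847 2.048 1.902
vertex 2.805 1.174 2.624
endloop
endfacet
facet normal -0.676 -0.567 0.469
outer loop
vertex 2.46 1.199 2.157
vertex 2.805 1.174 2.624
vertex 2.369 1.683 2.611
endloop
endfacet
facet normal 0.676 0.567 -0.470
outer loop
vertex 3.847 2.048 1.902
vertex 3.411 2.557 1.889
vertex 3.864 2.406 2.359
endloop
endfacet
facet normal 0.736 -0.546 0.401
outer loop
vertex 3.847 2.048 1.902
vertex 3.864 2.406 2.359
vertex 2.805 1.174 2.624
endloop
endfacet
facet normal 0.735 -0.546 0.402
outer loop
vertex 2.805 1.174 2.624
vertex 3.864 2.406 2.359
vertex 2.821 1.533 3.082
endloop
endfacet
facet normal -0.677 -0.568 0.469
outer loop
vertex 2.805 1.174 2.624
vertex 2.821 1.533 3.082
vertex 2.369 1.683 2.611
endloop
endfacet
facet normal -0.313 -0.166 -0.935
outer loop
vertex 1.212 -3.158 -1.565
vertex 0.379 -2.908 -1.331
vertex 1.05 -2.398 -1.646
endloop
endfacet
facet normal 0.970 0.218 0.104
outer loop
vertex 1.212 -3.158 -1.565
vertex 1.05 -2.398 -1.646
vertex 0.901 -2.632 0.231
endloop
endfacet
facet normal -0.313 -0.165 -0.935
outer loop
vertex 1.05 -2.398 -1.646
vertex 0.379 -2.908 -1.331
vertex 0.383 -2.022 -1.489
endloop
endfacet
facet normal 0.512 0.847 0.146
outer loop
vertex 1.05 -2.398 -1.646
vertex 0.383 -2.022 -1.489
vertex 0.901 -2.632 0.231
endloop
endfacet
facet normal -0.312 -0.165 -0.936
outer loop
vertex 0.383 -2.022 -1.489
vertex 0.379 -2.908 -1.331
vertex -0.287 -2.314 -1.214
endloop
endfacet
facet normal -0.231 0.893 0.386
outer loop
vertex 0.383 -2.022 -1.489
vertex -0.287 -2.314 -1.214
vertex 0.901 -2.632 0.231
endloop
endfacet
facet normal -0.312 -0.166 -0.935
outer loop
vertex -0.287 -2.314 -1.214
vertex 0.379 -2.908 -1.331
vertex -0.455 -3.053 -1.027
endloop
endfacet
facet normal -0.696 0.321 0.643
outer loop
vertex -0.287 -2.314 -1.214
vertex -0.455 -3.053 -1.027
vertex 0.901 -2.632 0.231
endloop
endfacet
facet normal -0.312 -0.165 -0.936
outer loop
vertex -0.455 -3.053 -1.027
vertex 0.379 -2.908 -1.331
vertex 0.004 -3.683 -1.069
endloop
endfacet
facet normal -0.535 -0.438 0.723
outer loop
vertex -0.455 -3.053 -1.027
vertex 0.004 -3.683 -1.069
vertex 0.901 -2.632 0.231
endloop
endfacet
facet normal -0.312 -0.165 -0.936
outer loop
vertex 0.004 -3.683 -1.069
vertex 0.379 -2.908 -1.331
vertex 0.746 -3.73 -1.308
endloop
endfacet
facet normal 0.131 -0.813 0.567
outer loop
vertex 0.004 -3.683 -1.069
vertex 0.746 -3.73 -1.308
vertex 0.901 -2.632 0.231
endloop
endfacet
facet normal -0.312 -0.166 -0.935
outer loop
vertex 0.746 -3.73 -1.308
vertex 0.379 -2.908 -1.331
vertex 1.212 -3.158 -1.565
endloop
endfacet
facet normal 0.802 -0.522 0.292
outer loop
vertex 0.746 -3.73 -1.308
vertex 1.212 -3.158 -1.565
vertex 0.901 -2.632 0.231
endloop
endfacet

endsolid


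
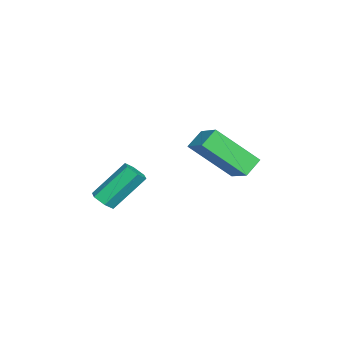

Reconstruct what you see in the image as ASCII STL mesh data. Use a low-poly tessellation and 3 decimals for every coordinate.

solid 
facet normal -0.748 -0.475 -0.463
outer loop
vertex 0.438 -0.175 -0.026
vertex 0.35 1.415 -1.515
vertex 1.027 -0.613 -0.529
endloop
endfacet
facet normal 0.040 -0.730 0.682
outer loop
vertex 1.97 -0.015 0.055
vertex 0.438 -0.175 -0.026
vertex 1.027 -0.613 -0.529
endloop
endfacet
facet normal -0.748 -0.475 -0.464
outer loop
vertex 1.027 -0.613 -0.529
vertex 0.35 1.415 -1.515
vertex 0.94 0.977 -2.018
endloop
endfacet
facet normal 0.662 -0.493 -0.565
outer loop
vertex 0.94 0.977 -2.018
vertex 1.97 -0.015 0.055
vertex 1.027 -0.613 -0.529
endloop
endfacet
facet normal -0.662 0.492 0.565
outer loop
vertex 0.438 -0.175 -0.026
vertex 1.293 2.013 -0.931
vertex 0.35 1.415 -1.515
endloop
endfacet
facet normal 0.040 -0.730 0.683
outer loop
vertex 1.38 0.423 0.558
vertex 0.438 -0.175 -0.026
vertex 1.97 -0.015 0.055
endloop
endfacet
facet normal -0.663 0.492 0.564
outer loop
vertex 1.38 0.423 0.558
vertex 1.293 2.013 -0.931
vertex 0.438 -0.175 -0.026
endloop
endfacet
facet normal -0.040 0.730 -0.683
outer loop
vertex 0.35 1.415 -1.515
vertex 1.293 2.013 -0.931
vertex 0.94 0.977 -2.018
endloop
endfacet
facet normal 0.663 -0.492 -0.565
outer loop
vertex 1.882 1.575 -1.434
vertex 1.97 -0.015 0.055
vertex 0.94 0.977 -2.018
endloop
endfacet
facet normal -0.040 0.730 -0.683
outer loop
vertex 0.94 0.977 -2.018
vertex 1.293 2.013 -0.931
vertex 1.882 1.575 -1.434
endloop
endfacet
facet normal 0.748 0.475 0.463
outer loop
vertex 1.882 1.575 -1.434
vertex 1.38 0.423 0.558
vertex 1.97 -0.015 0.055
endloop
endfacet
facet normal 0.748 0.475 0.463
outer loop
vertex 1.293 2.013 -0.931
vertex 1.38 0.423 0.558
vertex 1.882 1.575 -1.434
endloop
endfacet
facet normal 0.309 -0.620 -0.721
outer loop
vertex 2.222 -3.841 -2.663
vertex 1.931 -3.574 -3.017
vertex 2.433 -3.431 -2.925
endloop
endfacet
facet normal 0.864 -0.135 0.485
outer loop
vertex 2.222 -3.841 -2.663
vertex 2.433 -3.431 -2.925
vertex 1.661 -2.713 -1.35
endloop
endfacet
facet normal 0.864 -0.134 0.485
outer loop
vertex 1.661 -2.713 -1.35
vertex 2.433 -3.431 -2.925
vertex 1.871 -2.303 -1.611
endloop
endfacet
facet normal -0.309 0.618 0.723
outer loop
vertex 1.661 -2.713 -1.35
vertex 1.871 -2.303 -1.611
vertex 1.369 -2.446 -1.703
endloop
endfacet
facet normal 0.309 -0.619 -0.722
outer loop
vertex 2.433 -3.431 -2.925
vertex 1.931 -3.574 -3.017
vertex 2.141 -3.164 -3.279
endloop
endfacet
facet normal 0.776 0.603 -0.186
outer loop
vertex 2.433 -3.431 -2.925
vertex 2.141 -3.164 -3.279
vertex 1.871 -2.303 -1.611
endloop
endfacet
facet normal 0.777 0.602 -0.185
outer loop
vertex 1.871 -2.303 -1.611
vertex 2.141 -3.164 -3.279
vertex 1.58 -2.036 -1.965
endloop
endfacet
facet normal -0.309 0.620 0.721
outer loop
vertex 1.871 -2.303 -1.611
vertex 1.58 -2.036 -1.965
vertex 1.369 -2.446 -1.703
endloop
endfacet
facet normal 0.307 -0.619 -0.723
outer loop
vertex 2.141 -3.164 -3.279
vertex 1.931 -3.574 -3.017
vertex 1.639 -3.307 -3.37
endloop
endfacet
facet normal -0.088 0.737 -0.670
outer loop
vertex 2.141 -3.164 -3.279
vertex 1.639 -3.307 -3.37
vertex 1.58 -2.036 -1.965
endloop
endfacet
facet normal -0.087 0.737 -0.670
outer loop
vertex 1.58 -2.036 -1.965
vertex 1.639 -3.307 -3.37
vertex 1.078 -2.179 -2.057
endloop
endfacet
facet normal -0.309 0.620 0.721
outer loop
vertex 1.58 -2.036 -1.965
vertex 1.078 -2.179 -2.057
vertex 1.369 -2.446 -1.703
endloop
endfacet
facet normal 0.309 -0.618 -0.723
outer loop
vertex 1.639 -3.307 -3.37
vertex 1.931 -3.574 -3.017
vertex 1.429 -3.717 -3.109
endloop
endfacet
facet normal -0.864 0.134 -0.485
outer loop
vertex 1.639 -3.307 -3.37
vertex 1.429 -3.717 -3.109
vertex 1.078 -2.179 -2.057
endloop
endfacet
facet normal -0.864 0.135 -0.485
outer loop
vertex 1.078 -2.179 -2.057
vertex 1.429 -3.717 -3.109
vertex 0.867 -2.589 -1.795
endloop
endfacet
facet normal -0.309 0.620 0.721
outer loop
vertex 1.078 -2.179 -2.057
vertex 0.867 -2.589 -1.795
vertex 1.369 -2.446 -1.703
endloop
endfacet
facet normal 0.309 -0.620 -0.721
outer loop
vertex 1.429 -3.717 -3.109
vertex 1.931 -3.574 -3.017
vertex 1.72 -3.984 -2.755
endloop
endfacet
facet normal -0.777 -0.602 0.185
outer loop
vertex 1.429 -3.717 -3.109
vertex 1.72 -3.984 -2.755
vertex 0.867 -2.589 -1.795
endloop
endfacet
facet normal -0.776 -0.602 0.186
outer loop
vertex 0.867 -2.589 -1.795
vertex 1.72 -3.984 -2.755
vertex 1.159 -2.856 -1.441
endloop
endfacet
facet normal -0.309 0.619 0.722
outer loop
vertex 0.867 -2.589 -1.795
vertex 1.159 -2.856 -1.441
vertex 1.369 -2.446 -1.703
endloop
endfacet
facet normal 0.309 -0.620 -0.721
outer loop
vertex 1.72 -3.984 -2.755
vertex 1.931 -3.574 -3.017
vertex 2.222 -3.841 -2.663
endloop
endfacet
facet normal 0.087 -0.737 0.670
outer loop
vertex 1.72 -3.984 -2.755
vertex 2.222 -3.841 -2.663
vertex 1.159 -2.856 -1.441
endloop
endfacet
facet normal 0.088 -0.737 0.671
outer loop
vertex 1.159 -2.856 -1.441
vertex 2.222 -3.841 -2.663
vertex 1.661 -2.713 -1.35
endloop
endfacet
facet normal -0.307 0.619 0.723
outer loop
vertex 1.159 -2.856 -1.441
vertex 1.661 -2.713 -1.35
vertex 1.369 -2.446 -1.703
endloop
endfacet

endsolid


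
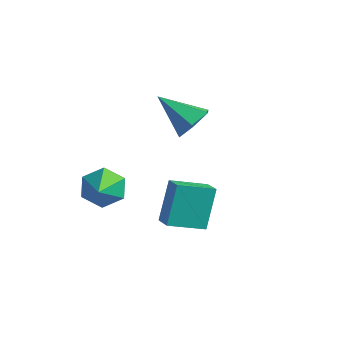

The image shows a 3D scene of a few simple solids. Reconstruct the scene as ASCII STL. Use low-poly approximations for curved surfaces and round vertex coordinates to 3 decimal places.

solid 
facet normal -0.562 0.671 -0.484
outer loop
vertex -2.975 -0.867 -1.021
vertex -3.508 -1.646 -1.482
vertex -3.836 -1.258 -0.563
endloop
endfacet
facet normal 0.339 0.298 0.892
outer loop
vertex -2.975 -0.867 -1.021
vertex -3.836 -1.258 -0.563
vertex -2.412 -2.954 -0.538
endloop
endfacet
facet normal -0.562 0.670 -0.484
outer loop
vertex -3.836 -1.258 -0.563
vertex -3.508 -1.646 -1.482
vertex -4.368 -2.037 -1.024
endloop
endfacet
facet normal -0.355 -0.285 0.891
outer loop
vertex -3.836 -1.258 -0.563
vertex -4.368 -2.037 -1.024
vertex -2.412 -2.954 -0.538
endloop
endfacet
facet normal -0.562 0.671 -0.484
outer loop
vertex -4.368 -2.037 -1.024
vertex -3.508 -1.646 -1.482
vertex -4.041 -2.425 -1.942
endloop
endfacet
facet normal -0.457 -0.866 0.203
outer loop
vertex -4.368 -2.037 -1.024
vertex -4.041 -2.425 -1.942
vertex -2.412 -2.954 -0.538
endloop
endfacet
facet normal -0.562 0.671 -0.484
outer loop
vertex -4.041 -2.425 -1.942
vertex -3.508 -1.646 -1.482
vertex -3.18 -2.035 -2.401
endloop
endfacet
facet normal 0.135 -0.865 -0.482
outer loop
vertex -4.041 -2.425 -1.942
vertex -3.18 -2.035 -2.401
vertex -2.412 -2.954 -0.538
endloop
endfacet
facet normal -0.562 0.670 -0.484
outer loop
vertex -3.18 -2.035 -2.401
vertex -3.508 -1.646 -1.482
vertex -2.648 -1.256 -1.94
endloop
endfacet
facet normal 0.830 -0.282 -0.481
outer loop
vertex -3.18 -2.035 -2.401
vertex -2.648 -1.256 -1.94
vertex -2.412 -2.954 -0.538
endloop
endfacet
facet normal -0.562 0.671 -0.484
outer loop
vertex -2.648 -1.256 -1.94
vertex -3.508 -1.646 -1.482
vertex -2.975 -0.867 -1.021
endloop
endfacet
facet normal 0.932 0.299 0.205
outer loop
vertex -2.648 -1.256 -1.94
vertex -2.975 -0.867 -1.021
vertex -2.412 -2.954 -0.538
endloop
endfacet
facet normal 0.740 0.288 -0.608
outer loop
vertex -2.188 3.423 1.437
vertex -2.77 3.16 0.604
vertex -2.825 4.132 0.997
endloop
endfacet
facet normal -0.020 0.514 0.857
outer loop
vertex -2.188 3.423 1.437
vertex -2.825 4.132 0.997
vertex -4.37 2.54 1.916
endloop
endfacet
facet normal 0.741 0.287 -0.607
outer loop
vertex -2.825 4.132 0.997
vertex -2.77 3.16 0.604
vertex -3.407 3.869 0.163
endloop
endfacet
facet normal -0.638 0.741 0.211
outer loop
vertex -2.825 4.132 0.997
vertex -3.407 3.869 0.163
vertex -4.37 2.54 1.916
endloop
endfacet
facet normal 0.741 0.287 -0.607
outer loop
vertex -3.407 3.869 0.163
vertex -2.77 3.16 0.604
vertex -3.352 2.897 -0.23
endloop
endfacet
facet normal -0.905 0.115 -0.410
outer loop
vertex -3.407 3.869 0.163
vertex -3.352 2.897 -0.23
vertex -4.37 2.54 1.916
endloop
endfacet
facet normal 0.741 0.287 -0.607
outer loop
vertex -3.352 2.897 -0.23
vertex -2.77 3.16 0.604
vertex -2.716 2.188 0.211
endloop
endfacet
facet normal -0.555 -0.737 -0.386
outer loop
vertex -3.352 2.897 -0.23
vertex -2.716 2.188 0.211
vertex -4.37 2.54 1.916
endloop
endfacet
facet normal 0.740 0.287 -0.608
outer loop
vertex -2.716 2.188 0.211
vertex -2.77 3.16 0.604
vertex -2.134 2.451 1.044
endloop
endfacet
facet normal 0.063 -0.964 0.260
outer loop
vertex -2.716 2.188 0.211
vertex -2.134 2.451 1.044
vertex -4.37 2.54 1.916
endloop
endfacet
facet normal 0.740 0.287 -0.608
outer loop
vertex -2.134 2.451 1.044
vertex -2.77 3.16 0.604
vertex -2.188 3.423 1.437
endloop
endfacet
facet normal 0.330 -0.338 0.881
outer loop
vertex -2.134 2.451 1.044
vertex -2.188 3.423 1.437
vertex -4.37 2.54 1.916
endloop
endfacet
facet normal -0.858 0.395 -0.330
outer loop
vertex -0.378 -0.86 0.15
vertex 0.492 0.564 -0.409
vertex -0.081 -1.774 -1.717
endloop
endfacet
facet normal -0.494 -0.809 0.318
outer loop
vertex 0.768 -2.164 -1.391
vertex -0.378 -0.86 0.15
vertex -0.081 -1.774 -1.717
endloop
endfacet
facet normal -0.858 0.395 -0.330
outer loop
vertex -0.081 -1.774 -1.717
vertex 0.492 0.564 -0.409
vertex 0.789 -0.35 -2.276
endloop
endfacet
facet normal 0.141 -0.435 -0.889
outer loop
vertex 0.789 -0.35 -2.276
vertex 0.768 -2.164 -1.391
vertex -0.081 -1.774 -1.717
endloop
endfacet
facet normal -0.141 0.435 0.889
outer loop
vertex -0.378 -0.86 0.15
vertex 1.341 0.174 -0.083
vertex 0.492 0.564 -0.409
endloop
endfacet
facet normal -0.494 -0.809 0.318
outer loop
vertex 0.471 -1.25 0.476
vertex -0.378 -0.86 0.15
vertex 0.768 -2.164 -1.391
endloop
endfacet
facet normal -0.141 0.435 0.889
outer loop
vertex 0.471 -1.25 0.476
vertex 1.341 0.174 -0.083
vertex -0.378 -0.86 0.15
endloop
endfacet
facet normal 0.494 0.809 -0.318
outer loop
vertex 0.492 0.564 -0.409
vertex 1.341 0.174 -0.083
vertex 0.789 -0.35 -2.276
endloop
endfacet
facet normal 0.141 -0.435 -0.889
outer loop
vertex 1.638 -0.74 -1.95
vertex 0.768 -2.164 -1.391
vertex 0.789 -0.35 -2.276
endloop
endfacet
facet normal 0.494 0.809 -0.318
outer loop
vertex 0.789 -0.35 -2.276
vertex 1.341 0.174 -0.083
vertex 1.638 -0.74 -1.95
endloop
endfacet
facet normal 0.858 -0.395 0.330
outer loop
vertex 1.638 -0.74 -1.95
vertex 0.471 -1.25 0.476
vertex 0.768 -2.164 -1.391
endloop
endfacet
facet normal 0.858 -0.395 0.330
outer loop
vertex 1.341 0.174 -0.083
vertex 0.471 -1.25 0.476
vertex 1.638 -0.74 -1.95
endloop
endfacet

endsolid


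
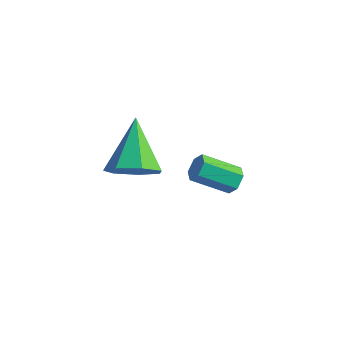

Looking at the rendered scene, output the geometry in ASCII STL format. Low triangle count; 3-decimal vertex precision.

solid 
facet normal 0.647 0.568 -0.509
outer loop
vertex -1.559 0.29 -1.451
vertex -1.896 0.273 -1.898
vertex -1.955 0.681 -1.518
endloop
endfacet
facet normal 0.288 0.437 0.852
outer loop
vertex -1.559 0.29 -1.451
vertex -1.955 0.681 -1.518
vertex -2.566 -0.596 -0.656
endloop
endfacet
facet normal 0.287 0.438 0.852
outer loop
vertex -2.566 -0.596 -0.656
vertex -1.955 0.681 -1.518
vertex -2.962 -0.206 -0.723
endloop
endfacet
facet normal -0.646 -0.568 0.511
outer loop
vertex -2.566 -0.596 -0.656
vertex -2.962 -0.206 -0.723
vertex -2.904 -0.613 -1.102
endloop
endfacet
facet normal 0.646 0.568 -0.510
outer loop
vertex -1.955 0.681 -1.518
vertex -1.896 0.273 -1.898
vertex -2.292 0.663 -1.965
endloop
endfacet
facet normal -0.470 0.822 0.321
outer loop
vertex -1.955 0.681 -1.518
vertex -2.292 0.663 -1.965
vertex -2.962 -0.206 -0.723
endloop
endfacet
facet normal -0.468 0.823 0.323
outer loop
vertex -2.962 -0.206 -0.723
vertex -2.292 0.663 -1.965
vertex -3.3 -0.223 -1.169
endloop
endfacet
facet normal -0.646 -0.568 0.511
outer loop
vertex -2.962 -0.206 -0.723
vertex -3.3 -0.223 -1.169
vertex -2.904 -0.613 -1.102
endloop
endfacet
facet normal 0.646 0.568 -0.511
outer loop
vertex -2.292 0.663 -1.965
vertex -1.896 0.273 -1.898
vertex -2.234 0.256 -2.344
endloop
endfacet
facet normal -0.756 0.385 -0.529
outer loop
vertex -2.292 0.663 -1.965
vertex -2.234 0.256 -2.344
vertex -3.3 -0.223 -1.169
endloop
endfacet
facet normal -0.756 0.385 -0.529
outer loop
vertex -3.3 -0.223 -1.169
vertex -2.234 0.256 -2.344
vertex -3.241 -0.63 -1.549
endloop
endfacet
facet normal -0.646 -0.569 0.509
outer loop
vertex -3.3 -0.223 -1.169
vertex -3.241 -0.63 -1.549
vertex -2.904 -0.613 -1.102
endloop
endfacet
facet normal 0.646 0.568 -0.511
outer loop
vertex -2.234 0.256 -2.344
vertex -1.896 0.273 -1.898
vertex -1.838 -0.134 -2.277
endloop
endfacet
facet normal -0.287 -0.438 -0.852
outer loop
vertex -2.234 0.256 -2.344
vertex -1.838 -0.134 -2.277
vertex -3.241 -0.63 -1.549
endloop
endfacet
facet normal -0.288 -0.437 -0.852
outer loop
vertex -3.241 -0.63 -1.549
vertex -1.838 -0.134 -2.277
vertex -2.845 -1.021 -1.482
endloop
endfacet
facet normal -0.647 -0.568 0.509
outer loop
vertex -3.241 -0.63 -1.549
vertex -2.845 -1.021 -1.482
vertex -2.904 -0.613 -1.102
endloop
endfacet
facet normal 0.646 0.568 -0.511
outer loop
vertex -1.838 -0.134 -2.277
vertex -1.896 0.273 -1.898
vertex -1.5 -0.117 -1.831
endloop
endfacet
facet normal 0.468 -0.822 -0.324
outer loop
vertex -1.838 -0.134 -2.277
vertex -1.5 -0.117 -1.831
vertex -2.845 -1.021 -1.482
endloop
endfacet
facet normal 0.470 -0.823 -0.321
outer loop
vertex -2.845 -1.021 -1.482
vertex -1.5 -0.117 -1.831
vertex -2.508 -1.003 -1.035
endloop
endfacet
facet normal -0.646 -0.568 0.510
outer loop
vertex -2.845 -1.021 -1.482
vertex -2.508 -1.003 -1.035
vertex -2.904 -0.613 -1.102
endloop
endfacet
facet normal 0.646 0.569 -0.509
outer loop
vertex -1.5 -0.117 -1.831
vertex -1.896 0.273 -1.898
vertex -1.559 0.29 -1.451
endloop
endfacet
facet normal 0.756 -0.385 0.529
outer loop
vertex -1.5 -0.117 -1.831
vertex -1.559 0.29 -1.451
vertex -2.508 -1.003 -1.035
endloop
endfacet
facet normal 0.756 -0.385 0.529
outer loop
vertex -2.508 -1.003 -1.035
vertex -1.559 0.29 -1.451
vertex -2.566 -0.596 -0.656
endloop
endfacet
facet normal -0.646 -0.568 0.511
outer loop
vertex -2.508 -1.003 -1.035
vertex -2.566 -0.596 -0.656
vertex -2.904 -0.613 -1.102
endloop
endfacet
facet normal 0.465 -0.616 -0.636
outer loop
vertex -2.084 -4.409 2.063
vertex -2.682 -4.127 1.353
vertex -1.827 -3.748 1.611
endloop
endfacet
facet normal 0.588 0.288 0.756
outer loop
vertex -2.084 -4.409 2.063
vertex -1.827 -3.748 1.611
vertex -3.658 -2.833 2.687
endloop
endfacet
facet normal 0.465 -0.616 -0.636
outer loop
vertex -1.827 -3.748 1.611
vertex -2.682 -4.127 1.353
vertex -2.213 -3.372 0.964
endloop
endfacet
facet normal 0.521 0.836 0.175
outer loop
vertex -1.827 -3.748 1.611
vertex -2.213 -3.372 0.964
vertex -3.658 -2.833 2.687
endloop
endfacet
facet normal 0.465 -0.616 -0.635
outer loop
vertex -2.213 -3.372 0.964
vertex -2.682 -4.127 1.353
vertex -2.952 -3.565 0.61
endloop
endfacet
facet normal -0.074 0.932 -0.354
outer loop
vertex -2.213 -3.372 0.964
vertex -2.952 -3.565 0.61
vertex -3.658 -2.833 2.687
endloop
endfacet
facet normal 0.466 -0.616 -0.635
outer loop
vertex -2.952 -3.565 0.61
vertex -2.682 -4.127 1.353
vertex -3.487 -4.181 0.815
endloop
endfacet
facet normal -0.747 0.505 -0.432
outer loop
vertex -2.952 -3.565 0.61
vertex -3.487 -4.181 0.815
vertex -3.658 -2.833 2.687
endloop
endfacet
facet normal 0.466 -0.616 -0.635
outer loop
vertex -3.487 -4.181 0.815
vertex -2.682 -4.127 1.353
vertex -3.416 -4.757 1.426
endloop
endfacet
facet normal -0.992 -0.124 -0.001
outer loop
vertex -3.487 -4.181 0.815
vertex -3.416 -4.757 1.426
vertex -3.658 -2.833 2.687
endloop
endfacet
facet normal 0.466 -0.616 -0.635
outer loop
vertex -3.416 -4.757 1.426
vertex -2.682 -4.127 1.353
vertex -2.792 -4.858 1.981
endloop
endfacet
facet normal -0.625 -0.481 0.615
outer loop
vertex -3.416 -4.757 1.426
vertex -2.792 -4.858 1.981
vertex -3.658 -2.833 2.687
endloop
endfacet
facet normal 0.464 -0.616 -0.636
outer loop
vertex -2.792 -4.858 1.981
vertex -2.682 -4.127 1.353
vertex -2.084 -4.409 2.063
endloop
endfacet
facet normal 0.079 -0.298 0.951
outer loop
vertex -2.792 -4.858 1.981
vertex -2.084 -4.409 2.063
vertex -3.658 -2.833 2.687
endloop
endfacet

endsolid


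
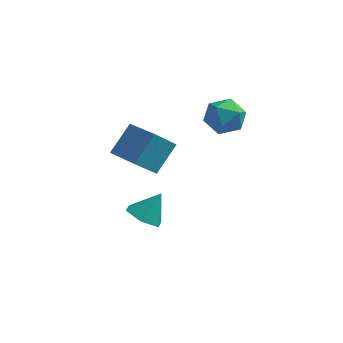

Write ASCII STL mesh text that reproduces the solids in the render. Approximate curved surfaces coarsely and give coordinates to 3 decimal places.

solid 
facet normal -0.554 -0.461 0.693
outer loop
vertex -0.948 -1.983 3.98
vertex -2.609 -0.75 3.472
vertex -1.502 -3.261 2.688
endloop
endfacet
facet normal 0.780 -0.579 0.238
outer loop
vertex -0.671 -2.57 1.648
vertex -0.948 -1.983 3.98
vertex -1.502 -3.261 2.688
endloop
endfacet
facet normal -0.554 -0.461 0.693
outer loop
vertex -1.502 -3.261 2.688
vertex -2.609 -0.75 3.472
vertex -3.163 -2.028 2.18
endloop
endfacet
facet normal -0.291 -0.673 -0.680
outer loop
vertex -3.163 -2.028 2.18
vertex -0.671 -2.57 1.648
vertex -1.502 -3.261 2.688
endloop
endfacet
facet normal 0.291 0.673 0.680
outer loop
vertex -0.948 -1.983 3.98
vertex -1.778 -0.059 2.432
vertex -2.609 -0.75 3.472
endloop
endfacet
facet normal 0.780 -0.579 0.238
outer loop
vertex -0.117 -1.292 2.94
vertex -0.948 -1.983 3.98
vertex -0.671 -2.57 1.648
endloop
endfacet
facet normal 0.291 0.673 0.680
outer loop
vertex -0.117 -1.292 2.94
vertex -1.778 -0.059 2.432
vertex -0.948 -1.983 3.98
endloop
endfacet
facet normal -0.780 0.579 -0.238
outer loop
vertex -2.609 -0.75 3.472
vertex -1.778 -0.059 2.432
vertex -3.163 -2.028 2.18
endloop
endfacet
facet normal -0.291 -0.673 -0.680
outer loop
vertex -2.332 -1.337 1.14
vertex -0.671 -2.57 1.648
vertex -3.163 -2.028 2.18
endloop
endfacet
facet normal -0.780 0.579 -0.238
outer loop
vertex -3.163 -2.028 2.18
vertex -1.778 -0.059 2.432
vertex -2.332 -1.337 1.14
endloop
endfacet
facet normal 0.554 0.461 -0.693
outer loop
vertex -2.332 -1.337 1.14
vertex -0.117 -1.292 2.94
vertex -0.671 -2.57 1.648
endloop
endfacet
facet normal 0.554 0.461 -0.693
outer loop
vertex -1.778 -0.059 2.432
vertex -0.117 -1.292 2.94
vertex -2.332 -1.337 1.14
endloop
endfacet
facet normal -0.404 -0.434 -0.805
outer loop
vertex -0.961 -1.099 -3.129
vertex -1.693 -1.558 -2.514
vertex -1.878 -0.603 -2.936
endloop
endfacet
facet normal 0.457 0.884 -0.101
outer loop
vertex -0.961 -1.099 -3.129
vertex -1.878 -0.603 -2.936
vertex -1.027 -0.842 -1.186
endloop
endfacet
facet normal -0.403 -0.434 -0.805
outer loop
vertex -1.878 -0.603 -2.936
vertex -1.693 -1.558 -2.514
vertex -2.61 -1.062 -2.322
endloop
endfacet
facet normal -0.328 0.901 0.283
outer loop
vertex -1.878 -0.603 -2.936
vertex -2.61 -1.062 -2.322
vertex -1.027 -0.842 -1.186
endloop
endfacet
facet normal -0.403 -0.434 -0.805
outer loop
vertex -2.61 -1.062 -2.322
vertex -1.693 -1.558 -2.514
vertex -2.425 -2.017 -1.9
endloop
endfacet
facet normal -0.588 0.229 0.776
outer loop
vertex -2.61 -1.062 -2.322
vertex -2.425 -2.017 -1.9
vertex -1.027 -0.842 -1.186
endloop
endfacet
facet normal -0.404 -0.433 -0.806
outer loop
vertex -2.425 -2.017 -1.9
vertex -1.693 -1.558 -2.514
vertex -1.508 -2.513 -2.093
endloop
endfacet
facet normal -0.064 -0.462 0.885
outer loop
vertex -2.425 -2.017 -1.9
vertex -1.508 -2.513 -2.093
vertex -1.027 -0.842 -1.186
endloop
endfacet
facet normal -0.404 -0.433 -0.806
outer loop
vertex -1.508 -2.513 -2.093
vertex -1.693 -1.558 -2.514
vertex -0.776 -2.054 -2.707
endloop
endfacet
facet normal 0.721 -0.479 0.501
outer loop
vertex -1.508 -2.513 -2.093
vertex -0.776 -2.054 -2.707
vertex -1.027 -0.842 -1.186
endloop
endfacet
facet normal -0.404 -0.434 -0.805
outer loop
vertex -0.776 -2.054 -2.707
vertex -1.693 -1.558 -2.514
vertex -0.961 -1.099 -3.129
endloop
endfacet
facet normal 0.981 0.193 0.008
outer loop
vertex -0.776 -2.054 -2.707
vertex -0.961 -1.099 -3.129
vertex -1.027 -0.842 -1.186
endloop
endfacet
facet normal 0.317 0.883 0.346
outer loop
vertex 1.447 1.802 3.876
vertex 1.762 1.308 4.849
vertex 2.496 1.383 3.986
endloop
endfacet
facet normal 0.378 0.851 -0.364
outer loop
vertex 1.447 1.802 3.876
vertex 2.496 1.383 3.986
vertex 1.92 1.226 3.02
endloop
endfacet
facet normal -0.269 0.723 -0.636
outer loop
vertex 1.447 1.802 3.876
vertex 1.92 1.226 3.02
vertex 0.83 1.054 3.286
endloop
endfacet
facet normal -0.730 0.677 -0.094
outer loop
vertex 1.447 1.802 3.876
vertex 0.83 1.054 3.286
vertex 0.732 1.105 4.416
endloop
endfacet
facet normal -0.368 0.775 0.513
outer loop
vertex 1.447 1.802 3.876
vertex 0.732 1.105 4.416
vertex 1.762 1.308 4.849
endloop
endfacet
facet normal 0.798 0.297 -0.524
outer loop
vertex 1.92 1.226 3.02
vertex 2.496 1.383 3.986
vertex 2.528 0.375 3.464
endloop
endfacet
facet normal 0.699 0.349 0.625
outer loop
vertex 2.496 1.383 3.986
vertex 1.762 1.308 4.849
vertex 2.43 0.426 4.594
endloop
endfacet
facet normal -0.411 0.174 0.895
outer loop
vertex 1.762 1.308 4.849
vertex 0.732 1.105 4.416
vertex 1.34 0.254 4.86
endloop
endfacet
facet normal -0.996 0.013 -0.087
outer loop
vertex 0.732 1.105 4.416
vertex 0.83 1.054 3.286
vertex 0.764 0.097 3.894
endloop
endfacet
facet normal -0.249 0.090 -0.964
outer loop
vertex 0.83 1.054 3.286
vertex 1.92 1.226 3.02
vertex 1.498 0.172 3.031
endloop
endfacet
facet normal 0.730 -0.677 0.094
outer loop
vertex 1.813 -0.322 4.004
vertex 2.528 0.375 3.464
vertex 2.43 0.426 4.594
endloop
endfacet
facet normal 0.269 -0.723 0.636
outer loop
vertex 1.813 -0.322 4.004
vertex 2.43 0.426 4.594
vertex 1.34 0.254 4.86
endloop
endfacet
facet normal -0.378 -0.851 0.364
outer loop
vertex 1.813 -0.322 4.004
vertex 1.34 0.254 4.86
vertex 0.764 0.097 3.894
endloop
endfacet
facet normal -0.317 -0.883 -0.346
outer loop
vertex 1.813 -0.322 4.004
vertex 0.764 0.097 3.894
vertex 1.498 0.172 3.031
endloop
endfacet
facet normal 0.368 -0.775 -0.513
outer loop
vertex 1.813 -0.322 4.004
vertex 1.498 0.172 3.031
vertex 2.528 0.375 3.464
endloop
endfacet
facet normal 0.996 -0.013 0.087
outer loop
vertex 2.43 0.426 4.594
vertex 2.528 0.375 3.464
vertex 2.496 1.383 3.986
endloop
endfacet
facet normal 0.249 -0.090 0.964
outer loop
vertex 1.34 0.254 4.86
vertex 2.43 0.426 4.594
vertex 1.762 1.308 4.849
endloop
endfacet
facet normal -0.798 -0.297 0.524
outer loop
vertex 0.764 0.097 3.894
vertex 1.34 0.254 4.86
vertex 0.732 1.105 4.416
endloop
endfacet
facet normal -0.699 -0.349 -0.625
outer loop
vertex 1.498 0.172 3.031
vertex 0.764 0.097 3.894
vertex 0.83 1.054 3.286
endloop
endfacet
facet normal 0.411 -0.174 -0.895
outer loop
vertex 2.528 0.375 3.464
vertex 1.498 0.172 3.031
vertex 1.92 1.226 3.02
endloop
endfacet

endsolid
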